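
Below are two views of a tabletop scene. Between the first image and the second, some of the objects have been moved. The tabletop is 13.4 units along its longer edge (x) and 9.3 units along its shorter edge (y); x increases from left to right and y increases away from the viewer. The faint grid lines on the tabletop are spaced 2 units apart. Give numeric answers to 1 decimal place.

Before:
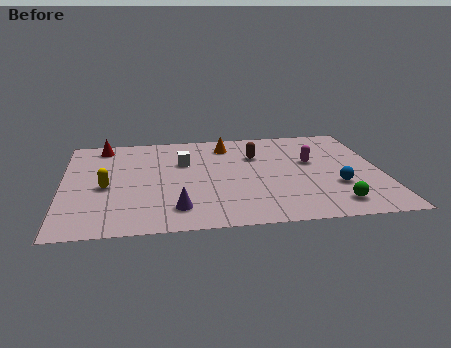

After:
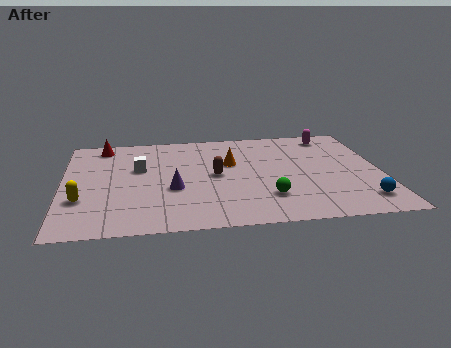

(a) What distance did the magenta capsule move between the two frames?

2.7

From (10.5, 5.5) to (11.5, 8.0), the magenta capsule covered √(1.0² + 2.5²) ≈ 2.7 units.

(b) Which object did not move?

the red cone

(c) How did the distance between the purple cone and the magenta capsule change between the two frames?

+1.3

Before: roughly 6.9 units apart; after: 8.2. That's 1.3 units further apart.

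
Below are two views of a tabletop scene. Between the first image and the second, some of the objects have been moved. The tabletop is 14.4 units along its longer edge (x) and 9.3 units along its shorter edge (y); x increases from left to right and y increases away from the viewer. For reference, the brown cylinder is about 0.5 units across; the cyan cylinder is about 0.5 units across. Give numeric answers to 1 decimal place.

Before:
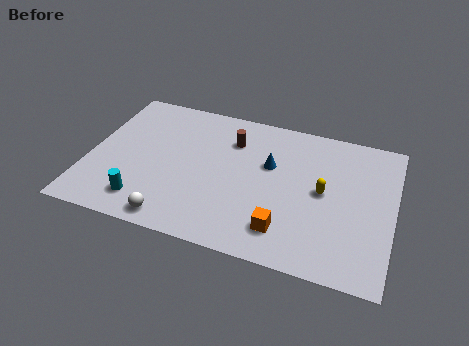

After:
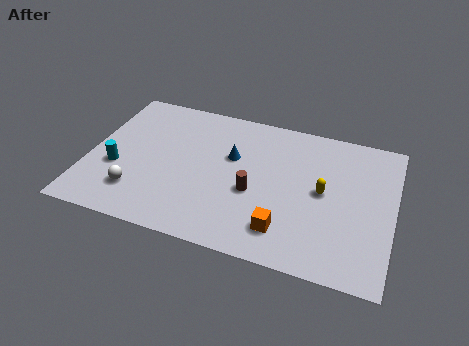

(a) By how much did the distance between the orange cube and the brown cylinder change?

-3.3

Before: roughly 5.8 units apart; after: 2.5. That's 3.3 units closer together.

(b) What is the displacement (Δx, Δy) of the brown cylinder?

(1.3, -3.1)

From the two frames, the brown cylinder sits at roughly (6.6, 6.9) before and (7.9, 3.8) after.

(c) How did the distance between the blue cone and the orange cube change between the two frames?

+0.8

The distance was about 4.0 in the first image and 4.8 in the second, so they moved 0.8 units further apart.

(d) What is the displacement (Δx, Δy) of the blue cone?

(-1.8, 0.0)

The blue cone was at about (8.5, 5.8) and moved to about (6.7, 5.8).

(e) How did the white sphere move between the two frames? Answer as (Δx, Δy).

(-1.9, 1.2)

From the two frames, the white sphere sits at roughly (4.4, 1.0) before and (2.5, 2.2) after.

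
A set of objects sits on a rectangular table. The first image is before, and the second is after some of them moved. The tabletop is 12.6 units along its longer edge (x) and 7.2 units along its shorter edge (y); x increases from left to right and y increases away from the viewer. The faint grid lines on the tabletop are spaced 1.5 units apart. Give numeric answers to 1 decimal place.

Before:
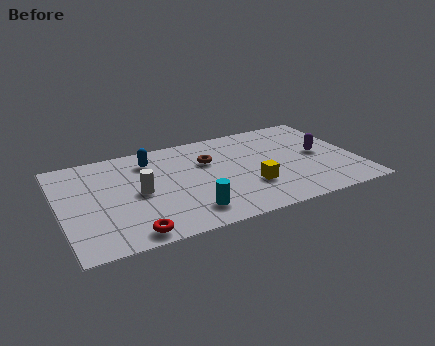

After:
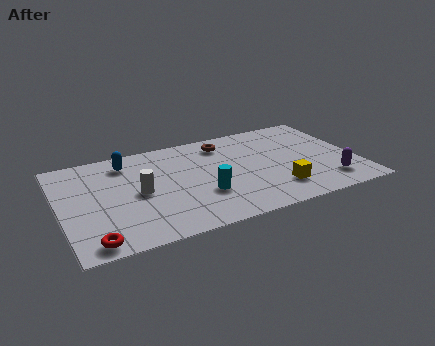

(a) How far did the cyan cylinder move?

1.2

The cyan cylinder was near (5.2, 1.4) before and (5.9, 2.4) after, so it travelled √(0.7² + 1.0²) ≈ 1.2 units.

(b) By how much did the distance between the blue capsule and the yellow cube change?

+2.1

Before: roughly 5.2 units apart; after: 7.3. That's 2.1 units further apart.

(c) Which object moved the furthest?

the purple capsule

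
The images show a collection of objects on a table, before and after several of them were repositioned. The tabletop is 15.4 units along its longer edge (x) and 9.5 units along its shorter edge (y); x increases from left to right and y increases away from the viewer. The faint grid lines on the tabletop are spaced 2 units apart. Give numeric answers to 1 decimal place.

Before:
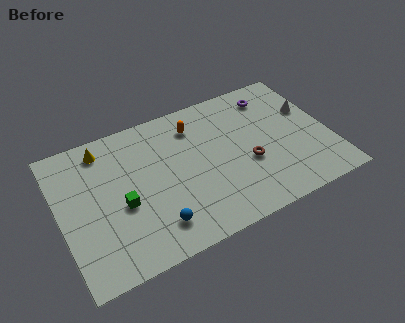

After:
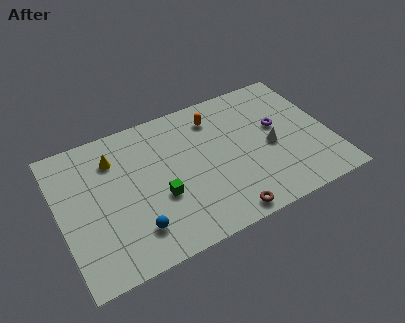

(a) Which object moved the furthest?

the brown torus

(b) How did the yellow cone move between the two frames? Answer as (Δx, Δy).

(0.5, -0.9)

From the two frames, the yellow cone sits at roughly (2.8, 8.1) before and (3.3, 7.2) after.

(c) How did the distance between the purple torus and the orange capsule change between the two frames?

-0.6

The distance was about 4.6 in the first image and 4.0 in the second, so they moved 0.6 units closer together.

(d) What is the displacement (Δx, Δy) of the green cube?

(2.1, -0.4)

The green cube was at about (3.4, 4.0) and moved to about (5.5, 3.6).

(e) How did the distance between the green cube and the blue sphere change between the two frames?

-0.4

They were about 2.6 units apart before and 2.2 after — 0.4 units closer together.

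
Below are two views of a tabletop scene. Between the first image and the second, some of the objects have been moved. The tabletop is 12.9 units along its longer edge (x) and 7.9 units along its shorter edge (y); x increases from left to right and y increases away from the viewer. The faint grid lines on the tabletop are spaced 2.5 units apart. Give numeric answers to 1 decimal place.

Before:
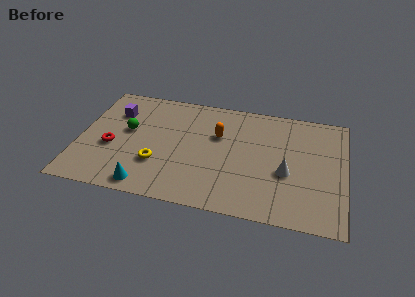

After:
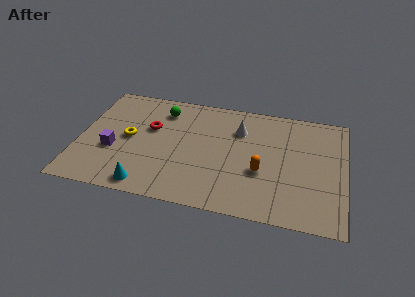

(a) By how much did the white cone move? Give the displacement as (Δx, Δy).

(-2.4, 2.5)

The white cone started near (10.1, 3.2) and ended near (7.7, 5.7).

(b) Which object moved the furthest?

the white cone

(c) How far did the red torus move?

2.5

The red torus was near (1.6, 3.2) before and (3.4, 4.9) after, so it travelled √(1.8² + 1.7²) ≈ 2.5 units.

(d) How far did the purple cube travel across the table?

2.7

The purple cube moved from about (1.6, 5.7) to (1.7, 3.0), a distance of √(0.1² + 2.7²) ≈ 2.7.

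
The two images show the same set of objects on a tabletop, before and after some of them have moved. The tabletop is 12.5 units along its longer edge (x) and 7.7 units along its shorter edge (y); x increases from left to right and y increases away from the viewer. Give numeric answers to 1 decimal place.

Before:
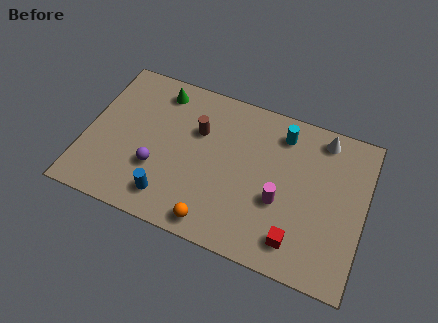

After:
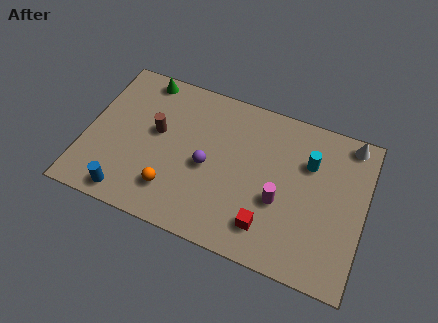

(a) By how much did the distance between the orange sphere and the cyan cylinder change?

+0.8

They were about 6.0 units apart before and 6.8 after — 0.8 units further apart.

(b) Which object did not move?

the magenta cylinder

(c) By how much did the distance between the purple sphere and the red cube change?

-3.0

Before: roughly 6.5 units apart; after: 3.5. That's 3.0 units closer together.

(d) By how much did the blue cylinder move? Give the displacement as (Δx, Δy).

(-1.8, -0.5)

From the two frames, the blue cylinder sits at roughly (4.0, 1.4) before and (2.2, 0.9) after.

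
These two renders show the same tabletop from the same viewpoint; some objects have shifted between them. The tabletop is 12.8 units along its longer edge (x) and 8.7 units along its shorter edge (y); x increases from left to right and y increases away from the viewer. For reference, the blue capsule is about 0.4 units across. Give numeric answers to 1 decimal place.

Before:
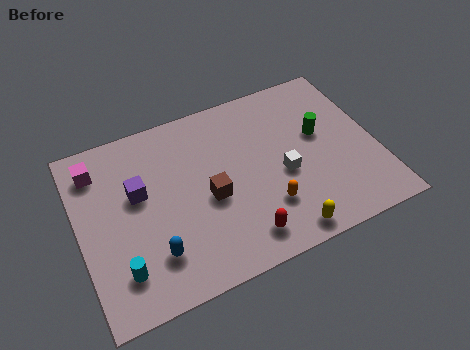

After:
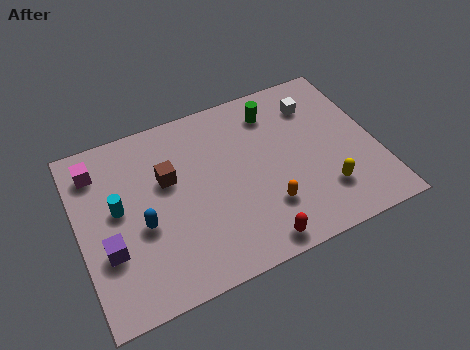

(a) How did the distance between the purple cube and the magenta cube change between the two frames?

+1.6

The distance was about 2.4 in the first image and 4.0 in the second, so they moved 1.6 units further apart.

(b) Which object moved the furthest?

the white cube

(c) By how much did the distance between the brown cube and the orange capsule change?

+2.2

The distance was about 2.7 in the first image and 4.9 in the second, so they moved 2.2 units further apart.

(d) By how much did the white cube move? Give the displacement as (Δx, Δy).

(1.8, 3.0)

The white cube was at about (8.7, 3.7) and moved to about (10.5, 6.7).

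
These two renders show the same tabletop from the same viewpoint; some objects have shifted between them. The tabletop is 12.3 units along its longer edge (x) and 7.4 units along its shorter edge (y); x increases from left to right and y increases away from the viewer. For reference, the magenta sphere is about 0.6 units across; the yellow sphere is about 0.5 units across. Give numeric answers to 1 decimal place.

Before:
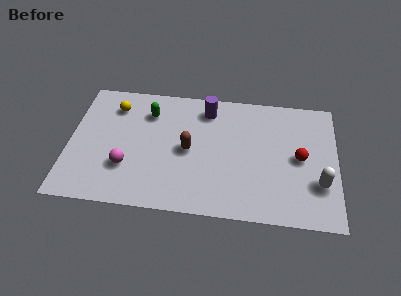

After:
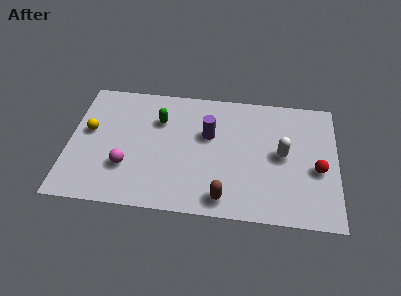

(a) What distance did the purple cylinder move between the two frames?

1.5

The purple cylinder was near (6.3, 6.1) before and (6.4, 4.6) after, so it travelled √(0.1² + 1.5²) ≈ 1.5 units.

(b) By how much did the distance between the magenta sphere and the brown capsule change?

+1.6

Before: roughly 3.1 units apart; after: 4.7. That's 1.6 units further apart.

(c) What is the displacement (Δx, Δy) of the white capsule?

(-1.7, 1.5)

The white capsule was at about (11.5, 2.3) and moved to about (9.8, 3.8).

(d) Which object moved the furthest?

the brown capsule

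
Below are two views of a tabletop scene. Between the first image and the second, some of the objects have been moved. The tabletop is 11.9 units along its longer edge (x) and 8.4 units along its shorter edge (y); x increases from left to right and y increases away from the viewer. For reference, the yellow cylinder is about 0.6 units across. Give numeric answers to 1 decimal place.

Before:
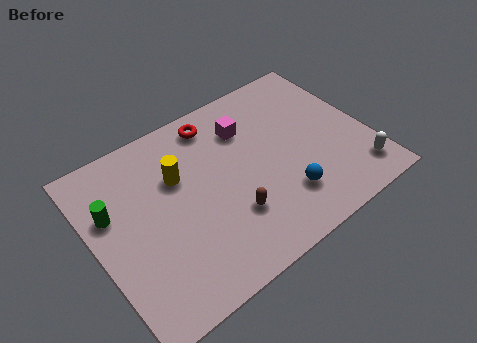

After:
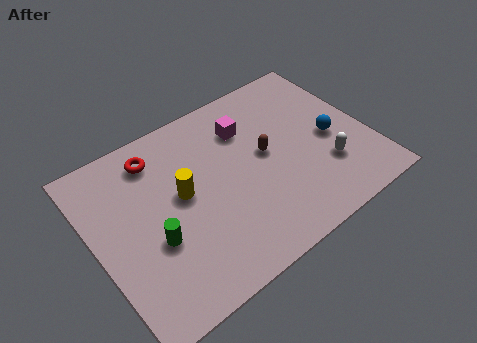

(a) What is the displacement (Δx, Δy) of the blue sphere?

(2.5, 1.7)

The blue sphere was at about (7.8, 2.1) and moved to about (10.3, 3.8).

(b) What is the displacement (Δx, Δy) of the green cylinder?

(1.4, -2.2)

The green cylinder was at about (0.9, 5.4) and moved to about (2.3, 3.2).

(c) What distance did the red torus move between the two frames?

2.7

The red torus was near (5.8, 7.2) before and (3.1, 6.9) after, so it travelled √(2.7² + 0.3²) ≈ 2.7 units.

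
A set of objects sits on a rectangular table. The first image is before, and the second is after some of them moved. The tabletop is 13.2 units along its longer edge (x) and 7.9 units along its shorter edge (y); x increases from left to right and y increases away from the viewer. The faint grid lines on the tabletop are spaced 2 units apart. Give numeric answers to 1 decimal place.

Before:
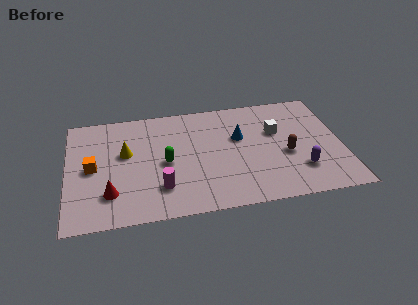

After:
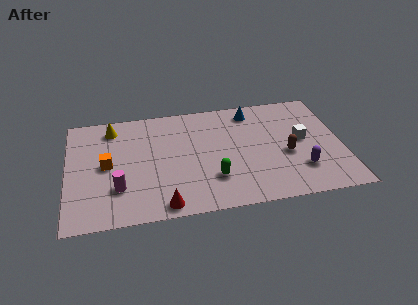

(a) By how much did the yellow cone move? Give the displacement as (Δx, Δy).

(-0.6, 1.9)

From the two frames, the yellow cone sits at roughly (2.8, 4.7) before and (2.2, 6.6) after.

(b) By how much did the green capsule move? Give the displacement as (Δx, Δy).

(2.2, -1.5)

The green capsule was at about (4.7, 3.7) and moved to about (6.9, 2.2).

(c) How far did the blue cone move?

1.9

The blue cone was near (8.3, 4.9) before and (9.0, 6.7) after, so it travelled √(0.7² + 1.8²) ≈ 1.9 units.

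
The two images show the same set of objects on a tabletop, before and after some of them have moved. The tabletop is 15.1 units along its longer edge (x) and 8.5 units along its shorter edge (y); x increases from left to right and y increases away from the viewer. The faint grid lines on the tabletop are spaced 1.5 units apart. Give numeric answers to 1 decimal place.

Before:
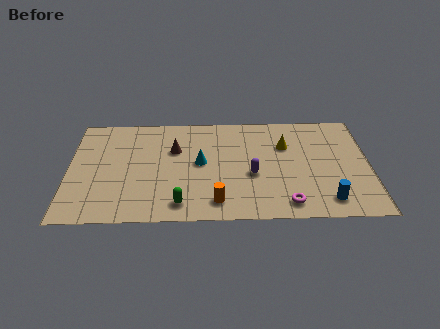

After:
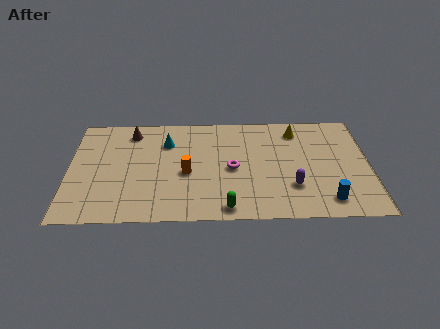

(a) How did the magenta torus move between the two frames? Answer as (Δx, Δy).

(-2.7, 2.8)

The magenta torus started near (10.9, 1.2) and ended near (8.2, 4.0).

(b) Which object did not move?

the blue cylinder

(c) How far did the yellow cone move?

1.3

From (10.9, 5.8) to (11.5, 7.0), the yellow cone covered √(0.6² + 1.2²) ≈ 1.3 units.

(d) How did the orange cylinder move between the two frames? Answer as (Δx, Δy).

(-1.5, 2.3)

The orange cylinder was at about (7.4, 1.4) and moved to about (5.9, 3.7).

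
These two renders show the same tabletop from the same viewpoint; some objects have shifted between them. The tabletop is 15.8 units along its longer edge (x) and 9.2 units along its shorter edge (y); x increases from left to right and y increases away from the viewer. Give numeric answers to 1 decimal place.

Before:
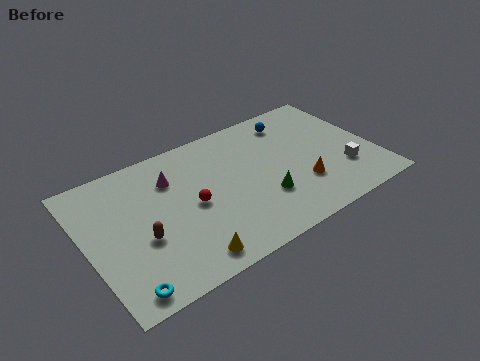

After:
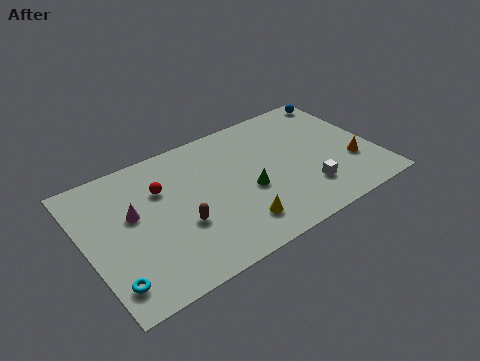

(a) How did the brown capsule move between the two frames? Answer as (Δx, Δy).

(2.1, -0.2)

From the two frames, the brown capsule sits at roughly (2.8, 3.6) before and (4.9, 3.4) after.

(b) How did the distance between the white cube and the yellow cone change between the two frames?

-5.2

The distance was about 9.2 in the first image and 4.0 in the second, so they moved 5.2 units closer together.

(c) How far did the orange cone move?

2.9

The orange cone moved from about (11.5, 2.8) to (14.4, 3.0), a distance of √(2.9² + 0.2²) ≈ 2.9.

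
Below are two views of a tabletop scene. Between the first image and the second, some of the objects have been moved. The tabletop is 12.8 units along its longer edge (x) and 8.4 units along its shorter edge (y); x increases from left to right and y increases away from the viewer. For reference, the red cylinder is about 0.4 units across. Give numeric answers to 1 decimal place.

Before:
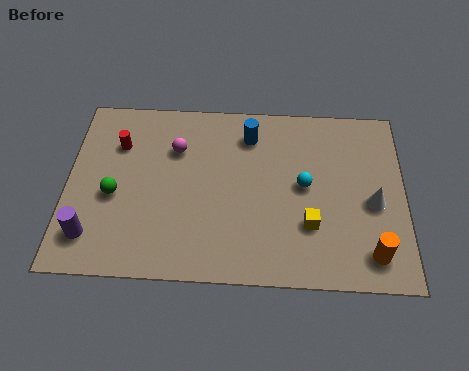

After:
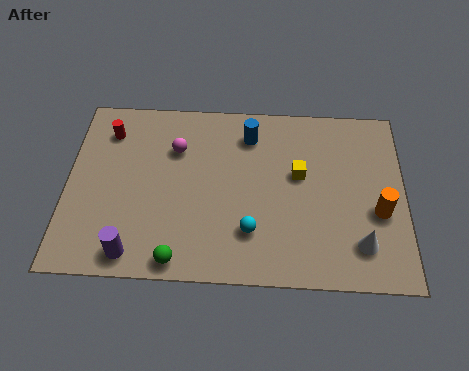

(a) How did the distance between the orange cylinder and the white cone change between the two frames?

-0.6

Before: roughly 2.3 units apart; after: 1.7. That's 0.6 units closer together.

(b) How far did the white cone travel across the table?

2.0

The white cone moved from about (11.6, 3.7) to (11.1, 1.8), a distance of √(0.5² + 1.9²) ≈ 2.0.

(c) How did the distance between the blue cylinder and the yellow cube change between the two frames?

-2.1

The distance was about 4.7 in the first image and 2.6 in the second, so they moved 2.1 units closer together.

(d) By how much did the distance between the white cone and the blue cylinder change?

+0.9

The distance was about 5.6 in the first image and 6.5 in the second, so they moved 0.9 units further apart.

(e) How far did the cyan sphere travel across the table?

3.0

The cyan sphere was near (9.0, 4.4) before and (7.0, 2.2) after, so it travelled √(2.0² + 2.2²) ≈ 3.0 units.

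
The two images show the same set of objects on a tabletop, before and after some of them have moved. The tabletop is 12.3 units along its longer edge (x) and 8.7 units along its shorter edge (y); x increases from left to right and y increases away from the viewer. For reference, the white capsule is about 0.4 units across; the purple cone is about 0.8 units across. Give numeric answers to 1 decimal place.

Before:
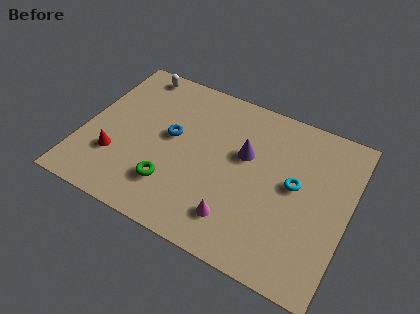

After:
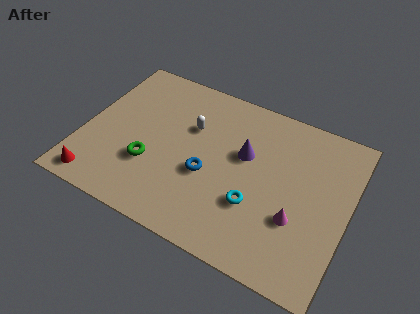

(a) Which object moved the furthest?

the white capsule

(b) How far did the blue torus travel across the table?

2.3

The blue torus moved from about (4.0, 4.8) to (5.9, 3.5), a distance of √(1.9² + 1.3²) ≈ 2.3.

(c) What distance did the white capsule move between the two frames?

3.7

The white capsule moved from about (1.8, 7.8) to (4.8, 5.7), a distance of √(3.0² + 2.1²) ≈ 3.7.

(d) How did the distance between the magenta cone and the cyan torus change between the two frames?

-1.8

Before: roughly 3.7 units apart; after: 1.9. That's 1.8 units closer together.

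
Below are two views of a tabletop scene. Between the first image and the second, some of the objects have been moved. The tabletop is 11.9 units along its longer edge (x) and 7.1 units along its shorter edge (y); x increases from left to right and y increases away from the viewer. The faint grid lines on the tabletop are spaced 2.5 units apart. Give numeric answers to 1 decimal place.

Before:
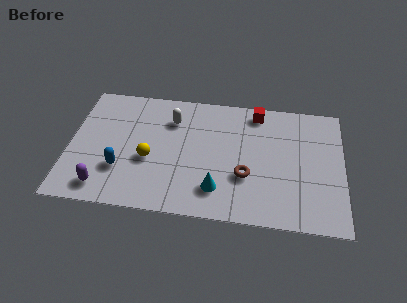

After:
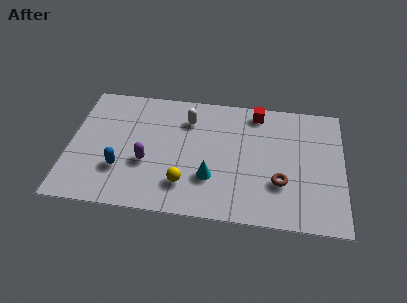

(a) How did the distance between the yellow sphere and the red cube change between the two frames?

-0.3

They were about 5.7 units apart before and 5.4 after — 0.3 units closer together.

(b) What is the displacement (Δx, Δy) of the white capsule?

(0.7, 0.1)

From the two frames, the white capsule sits at roughly (4.4, 5.3) before and (5.1, 5.4) after.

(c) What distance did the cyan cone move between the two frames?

0.7

The cyan cone was near (6.5, 1.6) before and (6.2, 2.2) after, so it travelled √(0.3² + 0.6²) ≈ 0.7 units.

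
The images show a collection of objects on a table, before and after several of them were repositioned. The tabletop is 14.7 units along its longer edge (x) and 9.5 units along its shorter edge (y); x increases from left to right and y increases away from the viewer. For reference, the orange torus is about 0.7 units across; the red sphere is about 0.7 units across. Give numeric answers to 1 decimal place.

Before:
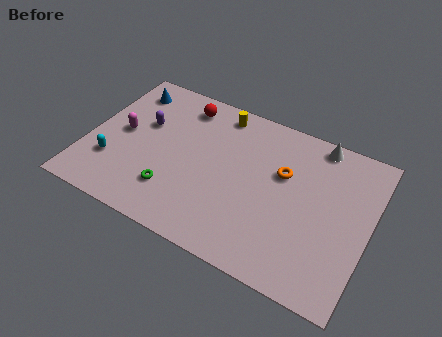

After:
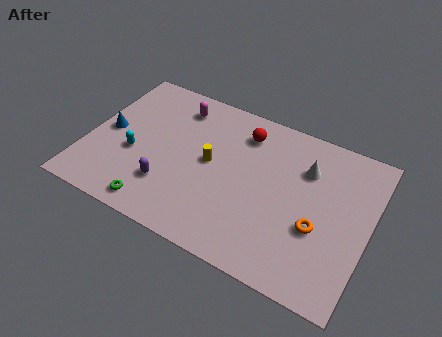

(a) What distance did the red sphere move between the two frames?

3.3

The red sphere was near (4.5, 8.0) before and (7.8, 7.6) after, so it travelled √(3.3² + 0.4²) ≈ 3.3 units.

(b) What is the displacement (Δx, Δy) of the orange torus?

(2.1, -2.4)

The orange torus was at about (10.1, 6.0) and moved to about (12.2, 3.6).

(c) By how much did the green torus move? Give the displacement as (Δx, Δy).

(-0.7, -1.3)

The green torus started near (4.8, 2.4) and ended near (4.1, 1.1).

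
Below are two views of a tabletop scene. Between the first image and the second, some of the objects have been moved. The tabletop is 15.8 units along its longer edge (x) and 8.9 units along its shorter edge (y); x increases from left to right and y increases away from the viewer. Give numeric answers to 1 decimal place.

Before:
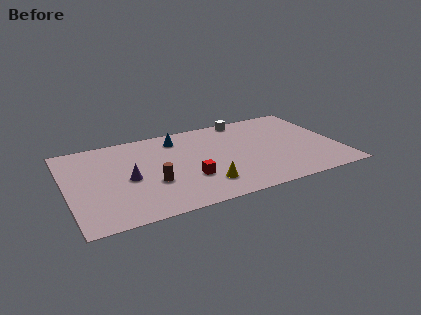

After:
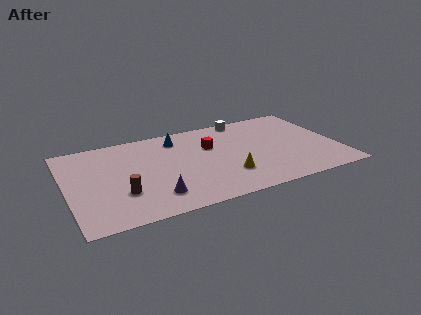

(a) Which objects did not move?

the white cube and the blue cone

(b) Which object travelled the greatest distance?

the red cube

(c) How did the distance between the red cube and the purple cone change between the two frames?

+1.8

Before: roughly 3.6 units apart; after: 5.4. That's 1.8 units further apart.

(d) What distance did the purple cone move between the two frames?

2.6

The purple cone was near (3.5, 4.1) before and (4.8, 1.9) after, so it travelled √(1.3² + 2.2²) ≈ 2.6 units.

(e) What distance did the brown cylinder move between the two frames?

1.8

The brown cylinder was near (4.8, 3.2) before and (3.0, 2.8) after, so it travelled √(1.8² + 0.4²) ≈ 1.8 units.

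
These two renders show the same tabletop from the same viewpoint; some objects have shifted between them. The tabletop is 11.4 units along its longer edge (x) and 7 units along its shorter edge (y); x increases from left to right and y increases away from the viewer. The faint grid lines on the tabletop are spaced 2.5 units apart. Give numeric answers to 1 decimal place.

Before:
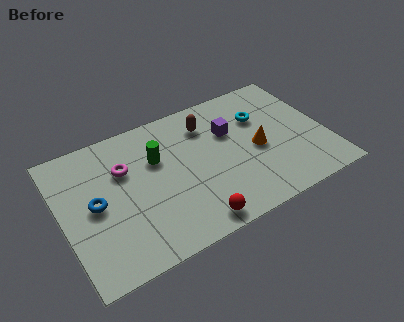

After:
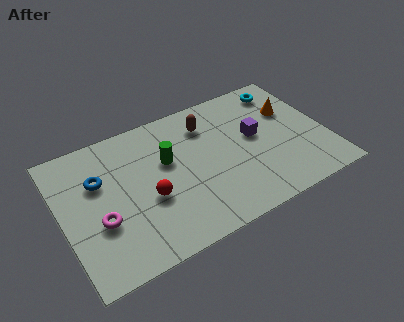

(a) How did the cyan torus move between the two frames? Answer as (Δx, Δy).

(1.2, 1.1)

The cyan torus was at about (8.8, 4.8) and moved to about (10.0, 5.9).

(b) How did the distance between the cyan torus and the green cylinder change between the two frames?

+1.0

They were about 4.6 units apart before and 5.6 after — 1.0 units further apart.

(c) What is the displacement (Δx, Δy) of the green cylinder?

(0.4, -0.3)

The green cylinder started near (4.2, 4.6) and ended near (4.6, 4.3).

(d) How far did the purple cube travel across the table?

1.2

The purple cube was near (7.4, 4.6) before and (8.4, 3.9) after, so it travelled √(1.0² + 0.7²) ≈ 1.2 units.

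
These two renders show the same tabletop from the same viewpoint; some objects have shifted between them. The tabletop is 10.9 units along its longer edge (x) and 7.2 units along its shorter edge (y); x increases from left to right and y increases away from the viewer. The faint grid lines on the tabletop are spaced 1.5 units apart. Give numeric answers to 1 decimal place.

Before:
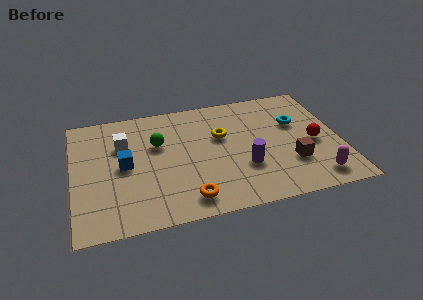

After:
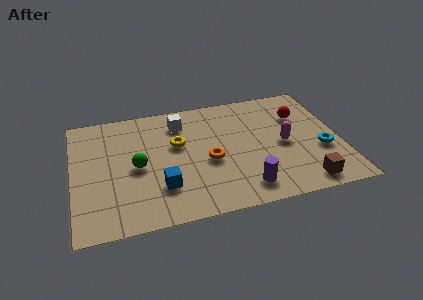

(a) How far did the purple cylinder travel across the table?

1.2

The purple cylinder moved from about (6.9, 2.4) to (6.8, 1.2), a distance of √(0.1² + 1.2²) ≈ 1.2.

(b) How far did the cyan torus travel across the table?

2.1

The cyan torus was near (9.2, 4.6) before and (10.1, 2.7) after, so it travelled √(0.9² + 1.9²) ≈ 2.1 units.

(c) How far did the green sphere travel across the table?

1.5

The green sphere was near (3.5, 4.6) before and (2.6, 3.4) after, so it travelled √(0.9² + 1.2²) ≈ 1.5 units.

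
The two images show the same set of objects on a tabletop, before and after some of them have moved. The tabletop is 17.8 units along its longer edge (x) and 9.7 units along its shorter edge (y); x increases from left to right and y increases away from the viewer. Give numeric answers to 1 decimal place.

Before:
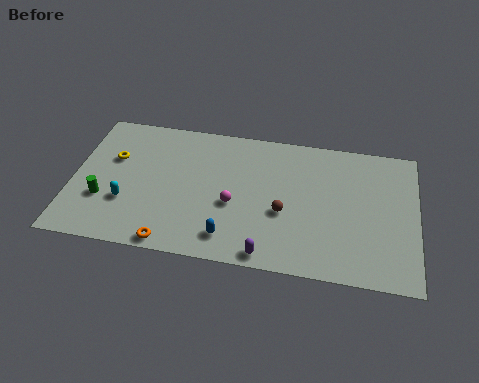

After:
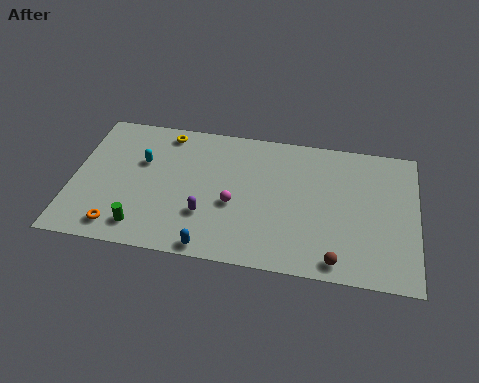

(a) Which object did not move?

the magenta sphere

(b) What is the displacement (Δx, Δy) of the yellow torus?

(2.6, 2.3)

The yellow torus started near (2.0, 6.2) and ended near (4.6, 8.5).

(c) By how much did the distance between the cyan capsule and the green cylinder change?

+3.4

They were about 1.2 units apart before and 4.6 after — 3.4 units further apart.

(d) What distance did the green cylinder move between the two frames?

2.6

The green cylinder moved from about (1.7, 3.2) to (3.8, 1.6), a distance of √(2.1² + 1.6²) ≈ 2.6.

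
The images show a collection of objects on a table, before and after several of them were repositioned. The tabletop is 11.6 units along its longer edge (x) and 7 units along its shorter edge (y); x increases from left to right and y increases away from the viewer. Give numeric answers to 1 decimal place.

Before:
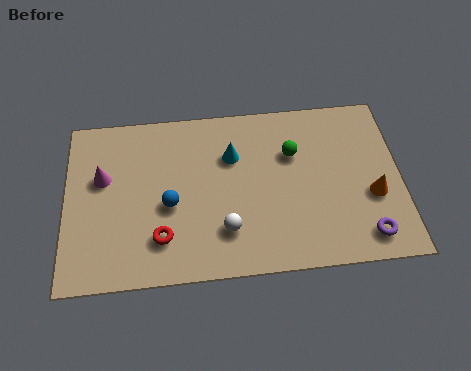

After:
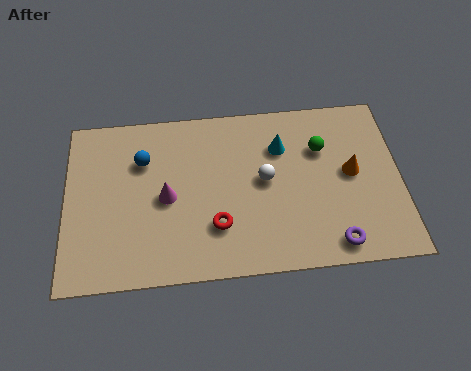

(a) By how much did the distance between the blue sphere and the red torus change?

+2.5

The distance was about 1.3 in the first image and 3.8 in the second, so they moved 2.5 units further apart.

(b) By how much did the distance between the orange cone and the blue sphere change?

+0.3

Before: roughly 7.0 units apart; after: 7.3. That's 0.3 units further apart.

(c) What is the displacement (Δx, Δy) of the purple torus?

(-1.1, -0.2)

From the two frames, the purple torus sits at roughly (10.3, 1.1) before and (9.2, 0.9) after.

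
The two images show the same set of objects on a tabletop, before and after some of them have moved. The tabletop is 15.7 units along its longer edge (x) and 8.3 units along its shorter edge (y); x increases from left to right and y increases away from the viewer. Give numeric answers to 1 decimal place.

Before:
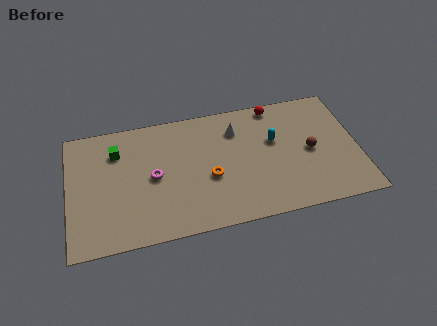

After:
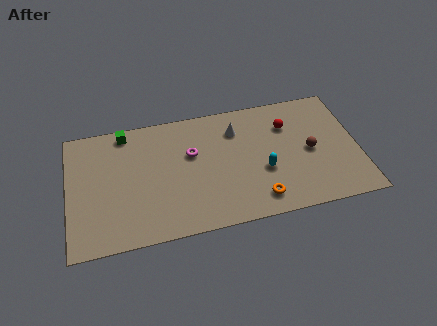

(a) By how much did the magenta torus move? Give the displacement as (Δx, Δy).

(2.1, 1.1)

The magenta torus was at about (4.6, 4.1) and moved to about (6.7, 5.2).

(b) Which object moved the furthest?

the orange torus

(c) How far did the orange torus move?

3.2

From (7.6, 3.4) to (10.1, 1.4), the orange torus covered √(2.5² + 2.0²) ≈ 3.2 units.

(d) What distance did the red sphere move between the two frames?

1.6

The red sphere was near (11.4, 7.5) before and (12.0, 6.0) after, so it travelled √(0.6² + 1.5²) ≈ 1.6 units.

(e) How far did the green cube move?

1.3

The green cube was near (2.7, 6.2) before and (3.2, 7.4) after, so it travelled √(0.5² + 1.2²) ≈ 1.3 units.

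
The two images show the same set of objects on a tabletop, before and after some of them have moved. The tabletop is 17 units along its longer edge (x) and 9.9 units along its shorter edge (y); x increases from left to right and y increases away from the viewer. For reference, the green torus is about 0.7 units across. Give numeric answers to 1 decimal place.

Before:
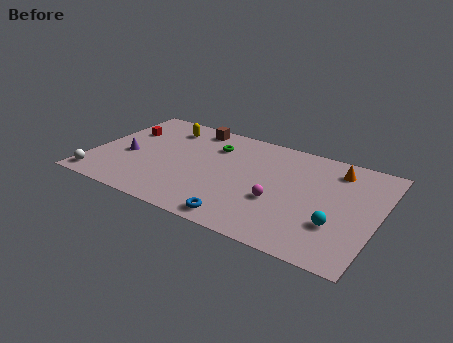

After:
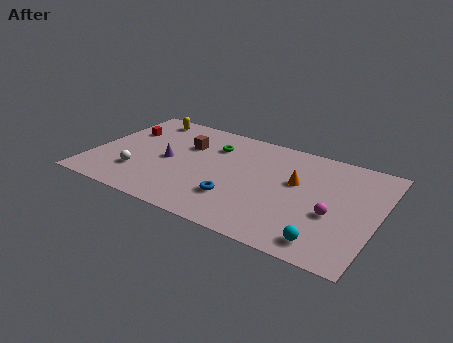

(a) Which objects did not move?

the green torus and the red cube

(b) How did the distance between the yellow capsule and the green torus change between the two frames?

+1.5

The distance was about 3.2 in the first image and 4.7 in the second, so they moved 1.5 units further apart.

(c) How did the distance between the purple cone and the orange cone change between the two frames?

-5.0

Before: roughly 12.7 units apart; after: 7.7. That's 5.0 units closer together.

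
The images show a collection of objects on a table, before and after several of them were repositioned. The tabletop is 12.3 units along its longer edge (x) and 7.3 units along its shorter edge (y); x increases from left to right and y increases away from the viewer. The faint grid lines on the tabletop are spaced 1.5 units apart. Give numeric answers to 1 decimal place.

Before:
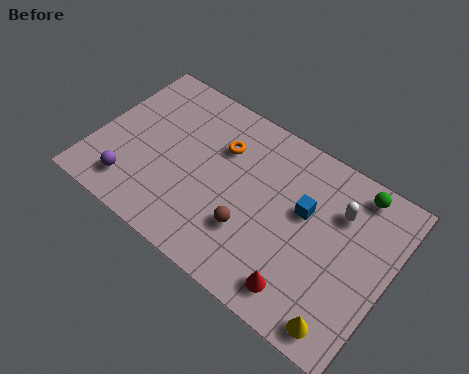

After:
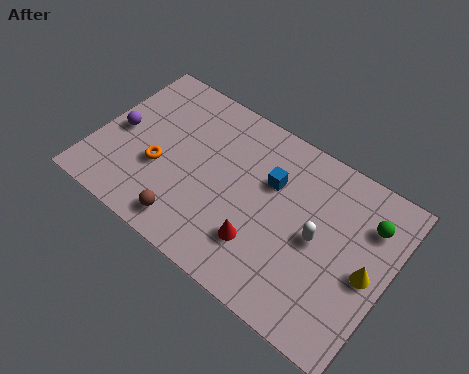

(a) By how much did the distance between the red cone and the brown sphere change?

+0.4

They were about 2.6 units apart before and 3.0 after — 0.4 units further apart.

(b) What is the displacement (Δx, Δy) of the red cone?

(-1.9, 0.8)

The red cone started near (9.2, 1.2) and ended near (7.3, 2.0).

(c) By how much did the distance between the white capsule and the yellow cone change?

-2.3

They were about 4.4 units apart before and 2.1 after — 2.3 units closer together.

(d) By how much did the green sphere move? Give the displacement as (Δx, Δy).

(0.7, -1.0)

From the two frames, the green sphere sits at roughly (10.5, 6.4) before and (11.2, 5.4) after.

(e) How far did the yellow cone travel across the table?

2.5

The yellow cone moved from about (11.0, 0.9) to (11.5, 3.4), a distance of √(0.5² + 2.5²) ≈ 2.5.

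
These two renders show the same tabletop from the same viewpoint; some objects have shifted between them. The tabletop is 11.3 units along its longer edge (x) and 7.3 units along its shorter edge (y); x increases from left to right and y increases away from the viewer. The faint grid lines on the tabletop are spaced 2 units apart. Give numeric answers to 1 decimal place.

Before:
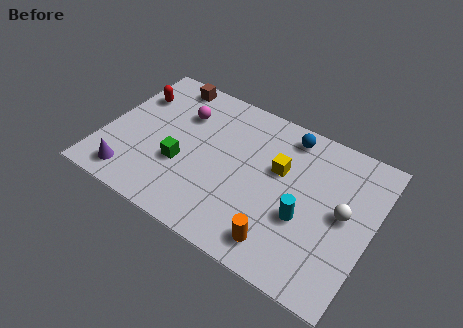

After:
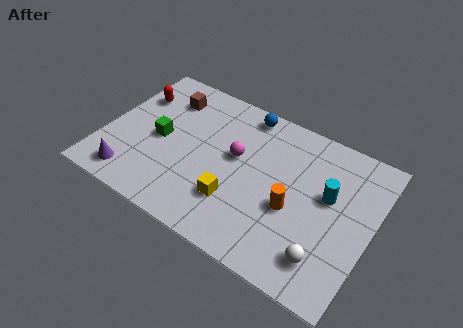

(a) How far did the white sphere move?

2.3

The white sphere moved from about (10.1, 3.8) to (9.7, 1.5), a distance of √(0.4² + 2.3²) ≈ 2.3.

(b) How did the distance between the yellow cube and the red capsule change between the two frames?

-0.6

Before: roughly 6.4 units apart; after: 5.8. That's 0.6 units closer together.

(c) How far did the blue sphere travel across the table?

1.9

The blue sphere moved from about (7.4, 6.3) to (5.5, 6.5), a distance of √(1.9² + 0.2²) ≈ 1.9.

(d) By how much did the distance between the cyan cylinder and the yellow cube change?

+2.1

Before: roughly 2.1 units apart; after: 4.2. That's 2.1 units further apart.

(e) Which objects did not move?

the red capsule and the purple cone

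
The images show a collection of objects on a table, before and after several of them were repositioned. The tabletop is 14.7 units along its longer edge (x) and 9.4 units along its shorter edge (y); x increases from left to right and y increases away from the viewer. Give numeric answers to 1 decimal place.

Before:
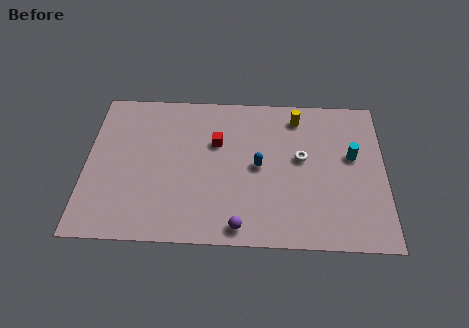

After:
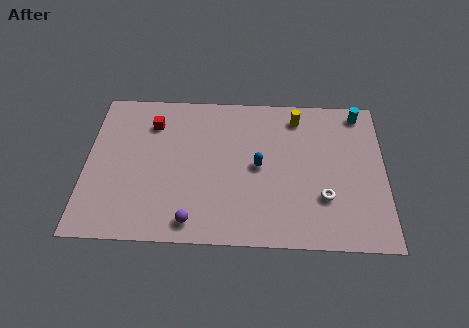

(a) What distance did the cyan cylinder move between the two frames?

2.8

From (13.1, 5.5) to (13.5, 8.3), the cyan cylinder covered √(0.4² + 2.8²) ≈ 2.8 units.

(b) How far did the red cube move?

3.4

The red cube moved from about (6.4, 6.1) to (3.2, 7.2), a distance of √(3.2² + 1.1²) ≈ 3.4.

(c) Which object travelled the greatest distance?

the red cube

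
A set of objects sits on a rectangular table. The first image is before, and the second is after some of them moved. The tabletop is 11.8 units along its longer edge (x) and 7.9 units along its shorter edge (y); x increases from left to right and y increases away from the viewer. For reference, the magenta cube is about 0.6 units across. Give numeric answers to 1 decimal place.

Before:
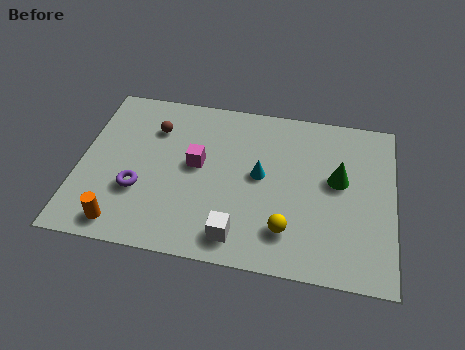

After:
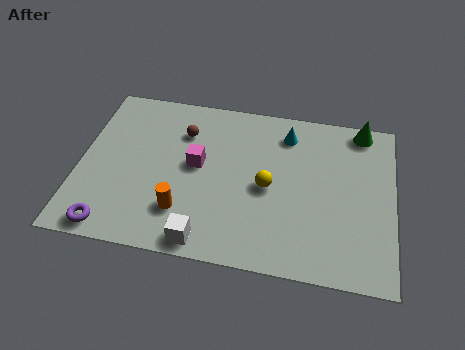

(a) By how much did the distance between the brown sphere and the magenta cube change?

-0.7

They were about 2.3 units apart before and 1.6 after — 0.7 units closer together.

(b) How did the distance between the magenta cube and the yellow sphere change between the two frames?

-1.5

The distance was about 4.3 in the first image and 2.8 in the second, so they moved 1.5 units closer together.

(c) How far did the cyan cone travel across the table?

2.4

From (6.8, 4.2) to (7.7, 6.4), the cyan cone covered √(0.9² + 2.2²) ≈ 2.4 units.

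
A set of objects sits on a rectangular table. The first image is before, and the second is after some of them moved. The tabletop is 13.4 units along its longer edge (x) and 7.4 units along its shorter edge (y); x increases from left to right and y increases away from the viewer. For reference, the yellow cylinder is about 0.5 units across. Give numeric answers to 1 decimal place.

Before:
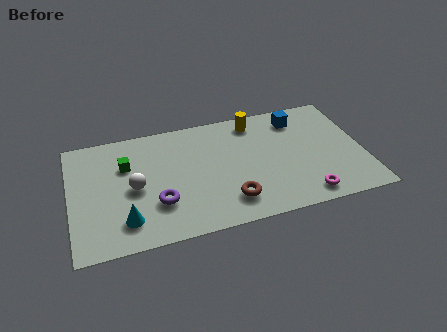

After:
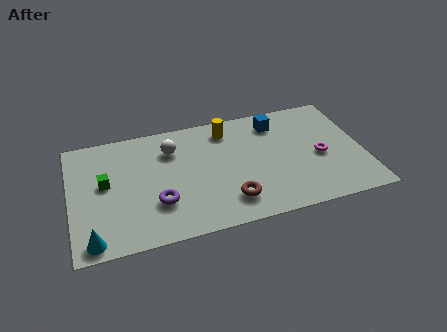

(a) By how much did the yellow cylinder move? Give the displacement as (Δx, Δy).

(-1.3, -0.2)

The yellow cylinder was at about (8.6, 6.3) and moved to about (7.3, 6.1).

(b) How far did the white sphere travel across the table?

2.7

The white sphere was near (2.9, 3.5) before and (4.7, 5.5) after, so it travelled √(1.8² + 2.0²) ≈ 2.7 units.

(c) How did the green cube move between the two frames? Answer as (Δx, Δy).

(-1.0, -0.9)

The green cube was at about (2.6, 5.0) and moved to about (1.6, 4.1).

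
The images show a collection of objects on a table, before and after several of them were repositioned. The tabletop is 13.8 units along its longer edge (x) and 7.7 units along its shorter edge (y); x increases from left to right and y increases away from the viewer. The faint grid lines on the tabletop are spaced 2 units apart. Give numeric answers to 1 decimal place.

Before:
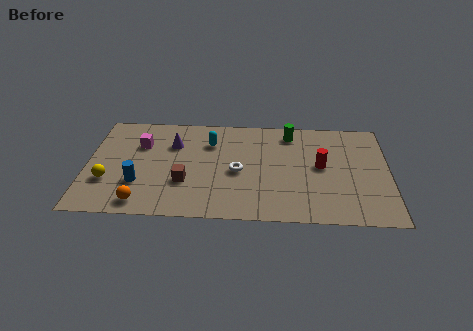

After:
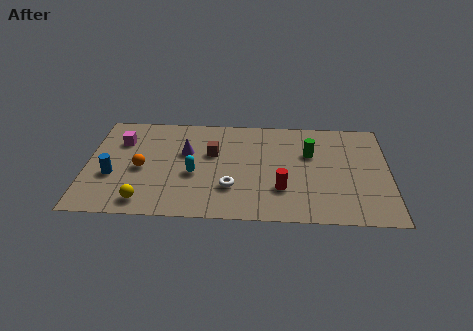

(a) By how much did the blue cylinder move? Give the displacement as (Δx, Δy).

(-1.2, 0.5)

The blue cylinder was at about (2.4, 2.4) and moved to about (1.2, 2.9).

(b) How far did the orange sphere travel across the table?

2.5

The orange sphere moved from about (2.6, 1.0) to (2.5, 3.5), a distance of √(0.1² + 2.5²) ≈ 2.5.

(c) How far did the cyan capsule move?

2.5

The cyan capsule was near (5.6, 5.6) before and (4.9, 3.2) after, so it travelled √(0.7² + 2.4²) ≈ 2.5 units.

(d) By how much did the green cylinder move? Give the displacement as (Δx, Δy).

(0.9, -1.5)

The green cylinder was at about (9.3, 6.5) and moved to about (10.2, 5.0).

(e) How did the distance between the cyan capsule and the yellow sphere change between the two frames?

-2.5

They were about 5.5 units apart before and 3.0 after — 2.5 units closer together.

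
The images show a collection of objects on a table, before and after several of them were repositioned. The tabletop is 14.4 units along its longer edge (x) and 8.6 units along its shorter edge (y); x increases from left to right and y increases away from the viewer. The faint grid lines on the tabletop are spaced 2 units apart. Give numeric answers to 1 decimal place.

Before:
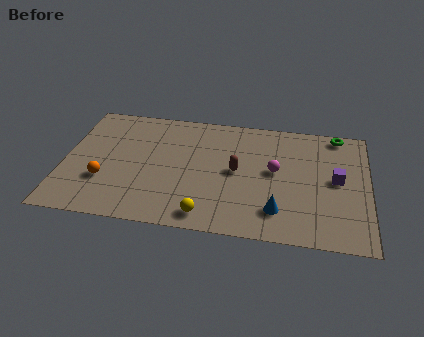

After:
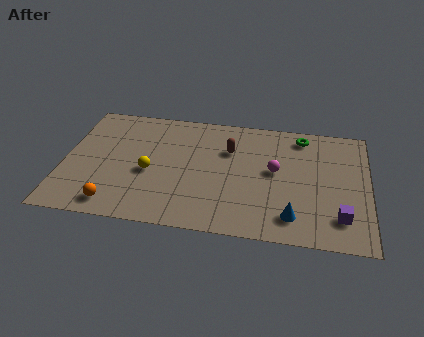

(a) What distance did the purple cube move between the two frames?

2.6

From (12.9, 4.5) to (13.1, 1.9), the purple cube covered √(0.2² + 2.6²) ≈ 2.6 units.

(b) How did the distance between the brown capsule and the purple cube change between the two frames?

+1.9

Before: roughly 4.7 units apart; after: 6.6. That's 1.9 units further apart.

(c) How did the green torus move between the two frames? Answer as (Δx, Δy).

(-1.7, -0.4)

The green torus started near (12.9, 7.8) and ended near (11.2, 7.4).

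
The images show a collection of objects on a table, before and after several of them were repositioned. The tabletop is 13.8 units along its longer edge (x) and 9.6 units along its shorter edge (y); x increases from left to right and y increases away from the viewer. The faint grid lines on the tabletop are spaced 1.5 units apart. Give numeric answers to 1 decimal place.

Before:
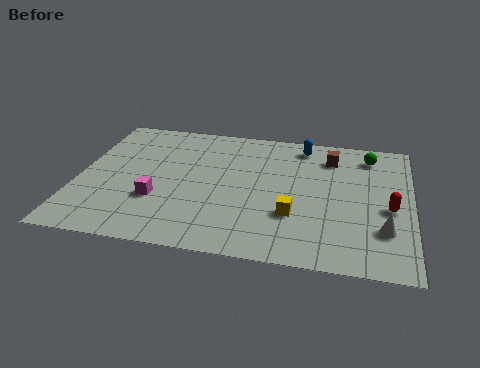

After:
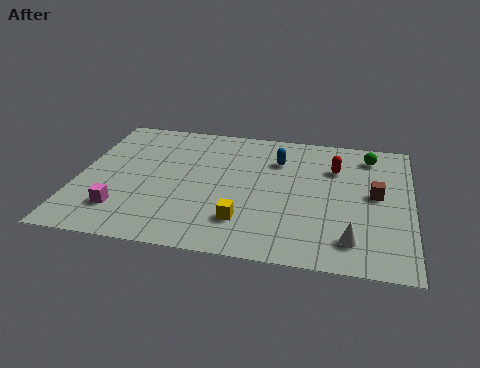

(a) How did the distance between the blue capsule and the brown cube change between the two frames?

+3.1

The distance was about 1.4 in the first image and 4.5 in the second, so they moved 3.1 units further apart.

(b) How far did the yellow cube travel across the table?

2.2

The yellow cube was near (9.0, 3.1) before and (7.0, 2.3) after, so it travelled √(2.0² + 0.8²) ≈ 2.2 units.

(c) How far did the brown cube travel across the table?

3.1

From (10.4, 7.6) to (12.3, 5.1), the brown cube covered √(1.9² + 2.5²) ≈ 3.1 units.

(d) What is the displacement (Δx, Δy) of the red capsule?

(-2.3, 2.6)

From the two frames, the red capsule sits at roughly (12.9, 4.2) before and (10.6, 6.8) after.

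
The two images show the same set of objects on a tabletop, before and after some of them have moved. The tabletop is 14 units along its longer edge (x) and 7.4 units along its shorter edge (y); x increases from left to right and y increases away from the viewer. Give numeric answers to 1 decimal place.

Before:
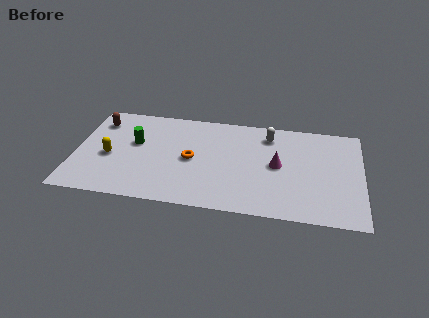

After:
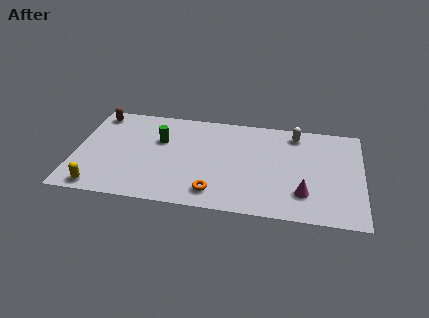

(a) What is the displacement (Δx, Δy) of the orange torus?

(1.2, -2.3)

The orange torus was at about (5.7, 3.6) and moved to about (6.9, 1.3).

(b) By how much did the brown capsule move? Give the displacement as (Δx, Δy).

(-0.1, 0.6)

From the two frames, the brown capsule sits at roughly (1.0, 5.8) before and (0.9, 6.4) after.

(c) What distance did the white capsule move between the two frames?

1.3

The white capsule moved from about (9.4, 6.0) to (10.7, 6.3), a distance of √(1.3² + 0.3²) ≈ 1.3.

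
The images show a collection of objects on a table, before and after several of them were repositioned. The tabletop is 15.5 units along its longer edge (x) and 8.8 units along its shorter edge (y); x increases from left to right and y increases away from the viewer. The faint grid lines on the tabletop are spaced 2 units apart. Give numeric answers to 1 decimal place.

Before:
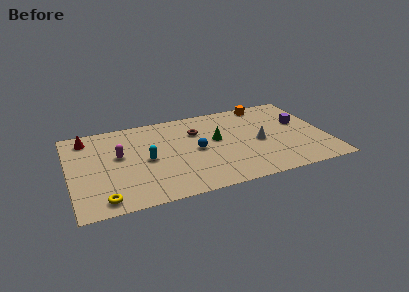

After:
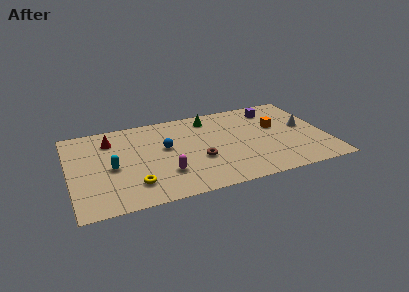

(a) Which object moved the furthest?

the magenta capsule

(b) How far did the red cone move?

1.5

From (1.2, 7.4) to (2.6, 6.8), the red cone covered √(1.4² + 0.6²) ≈ 1.5 units.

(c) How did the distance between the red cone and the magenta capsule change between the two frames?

+2.3

They were about 2.9 units apart before and 5.2 after — 2.3 units further apart.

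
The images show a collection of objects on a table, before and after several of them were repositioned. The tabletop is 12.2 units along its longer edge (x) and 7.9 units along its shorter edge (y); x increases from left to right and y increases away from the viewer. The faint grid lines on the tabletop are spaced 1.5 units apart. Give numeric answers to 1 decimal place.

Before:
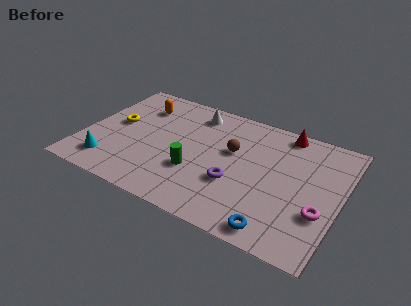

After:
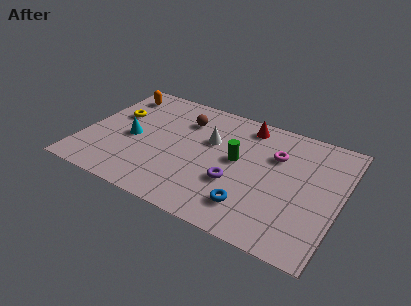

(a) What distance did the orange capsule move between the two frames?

1.3

The orange capsule moved from about (2.3, 6.0) to (1.1, 6.5), a distance of √(1.2² + 0.5²) ≈ 1.3.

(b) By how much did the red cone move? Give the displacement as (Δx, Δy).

(-1.8, -0.3)

From the two frames, the red cone sits at roughly (9.2, 7.1) before and (7.4, 6.8) after.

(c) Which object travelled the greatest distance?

the magenta torus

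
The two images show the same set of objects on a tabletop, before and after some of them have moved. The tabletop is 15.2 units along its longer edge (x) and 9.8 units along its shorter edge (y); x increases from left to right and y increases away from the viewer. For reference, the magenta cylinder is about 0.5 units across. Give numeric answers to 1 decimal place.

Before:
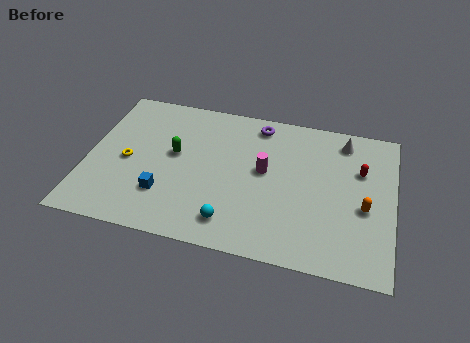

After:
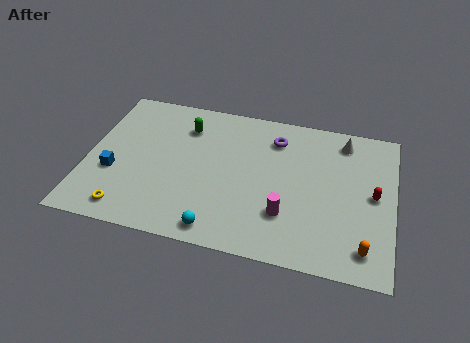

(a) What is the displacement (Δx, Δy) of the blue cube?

(-2.6, 0.9)

The blue cube started near (4.0, 2.7) and ended near (1.4, 3.6).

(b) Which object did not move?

the white cone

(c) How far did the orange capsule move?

2.5

The orange capsule moved from about (13.8, 4.1) to (13.9, 1.6), a distance of √(0.1² + 2.5²) ≈ 2.5.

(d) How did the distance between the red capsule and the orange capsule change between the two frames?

+1.0

The distance was about 2.4 in the first image and 3.4 in the second, so they moved 1.0 units further apart.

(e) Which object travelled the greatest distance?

the yellow torus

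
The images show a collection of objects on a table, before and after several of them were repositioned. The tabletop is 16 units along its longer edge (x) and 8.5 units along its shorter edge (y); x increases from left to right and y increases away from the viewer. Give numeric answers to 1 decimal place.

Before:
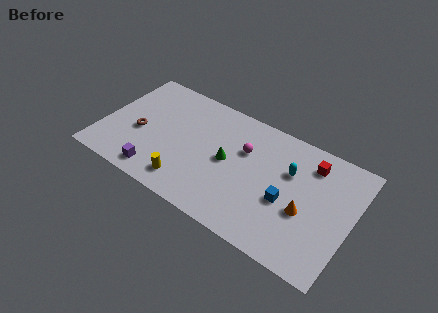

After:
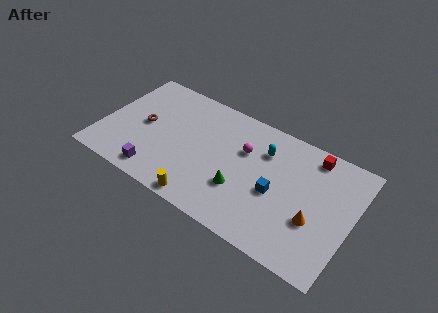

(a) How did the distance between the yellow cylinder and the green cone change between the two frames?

-0.7

They were about 3.6 units apart before and 2.9 after — 0.7 units closer together.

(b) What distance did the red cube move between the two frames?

0.6

From (13.1, 6.8) to (13.1, 7.4), the red cube covered √(0.0² + 0.6²) ≈ 0.6 units.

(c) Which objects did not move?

the purple cube and the magenta sphere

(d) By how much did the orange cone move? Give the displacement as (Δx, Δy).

(0.6, -0.3)

From the two frames, the orange cone sits at roughly (13.2, 3.4) before and (13.8, 3.1) after.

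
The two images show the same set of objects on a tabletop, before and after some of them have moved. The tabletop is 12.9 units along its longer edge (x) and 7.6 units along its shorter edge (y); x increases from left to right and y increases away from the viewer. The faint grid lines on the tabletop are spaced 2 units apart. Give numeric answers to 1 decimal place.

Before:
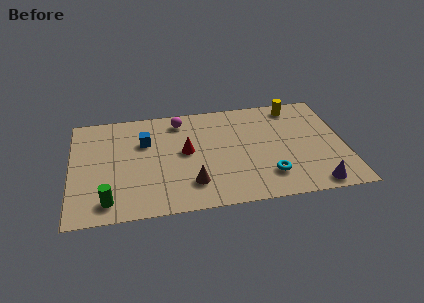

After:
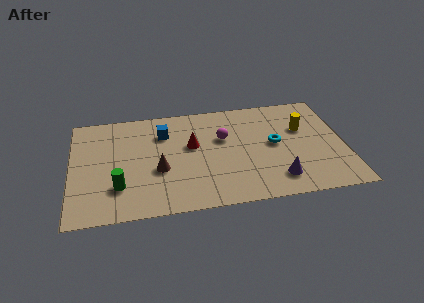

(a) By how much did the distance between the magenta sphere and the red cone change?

-0.8

They were about 2.3 units apart before and 1.5 after — 0.8 units closer together.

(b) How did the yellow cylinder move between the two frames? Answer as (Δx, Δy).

(0.3, -1.7)

The yellow cylinder started near (10.7, 6.6) and ended near (11.0, 4.9).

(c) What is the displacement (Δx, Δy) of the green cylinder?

(0.5, 0.9)

From the two frames, the green cylinder sits at roughly (1.7, 1.2) before and (2.2, 2.1) after.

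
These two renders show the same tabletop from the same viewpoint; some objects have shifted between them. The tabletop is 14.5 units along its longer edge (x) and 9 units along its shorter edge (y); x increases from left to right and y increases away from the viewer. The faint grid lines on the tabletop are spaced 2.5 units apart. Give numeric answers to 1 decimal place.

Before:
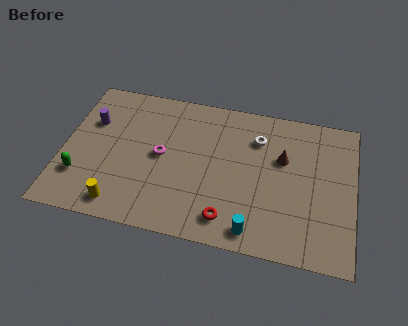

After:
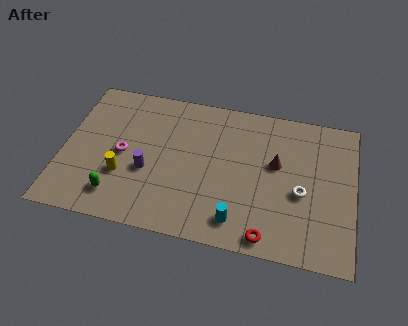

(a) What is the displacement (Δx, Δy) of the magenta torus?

(-1.9, -0.3)

The magenta torus started near (4.9, 4.6) and ended near (3.0, 4.3).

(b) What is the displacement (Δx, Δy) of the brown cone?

(-0.3, -0.4)

From the two frames, the brown cone sits at roughly (10.9, 5.7) before and (10.6, 5.3) after.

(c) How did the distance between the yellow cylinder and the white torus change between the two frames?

+0.3

The distance was about 8.5 in the first image and 8.8 in the second, so they moved 0.3 units further apart.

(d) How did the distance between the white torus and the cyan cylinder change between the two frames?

-1.8

They were about 5.6 units apart before and 3.8 after — 1.8 units closer together.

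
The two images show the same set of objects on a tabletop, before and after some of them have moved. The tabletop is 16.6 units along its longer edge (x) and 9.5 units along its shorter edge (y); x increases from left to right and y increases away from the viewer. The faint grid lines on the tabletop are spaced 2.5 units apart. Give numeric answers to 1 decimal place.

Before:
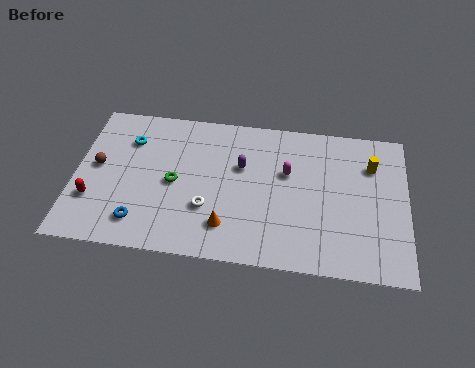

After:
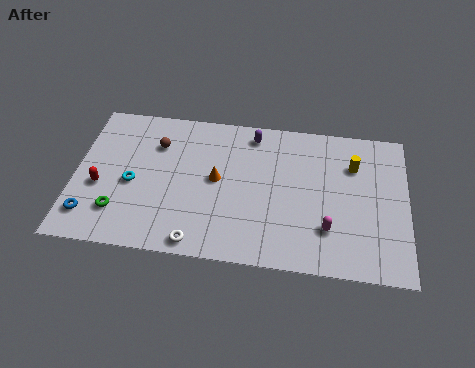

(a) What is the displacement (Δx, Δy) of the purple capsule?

(0.5, 2.2)

From the two frames, the purple capsule sits at roughly (8.3, 6.0) before and (8.8, 8.2) after.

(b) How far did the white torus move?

2.2

The white torus was near (6.7, 3.1) before and (6.3, 0.9) after, so it travelled √(0.4² + 2.2²) ≈ 2.2 units.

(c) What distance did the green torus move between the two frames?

3.5

The green torus was near (5.0, 4.5) before and (2.3, 2.3) after, so it travelled √(2.7² + 2.2²) ≈ 3.5 units.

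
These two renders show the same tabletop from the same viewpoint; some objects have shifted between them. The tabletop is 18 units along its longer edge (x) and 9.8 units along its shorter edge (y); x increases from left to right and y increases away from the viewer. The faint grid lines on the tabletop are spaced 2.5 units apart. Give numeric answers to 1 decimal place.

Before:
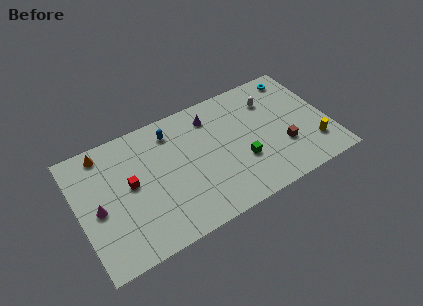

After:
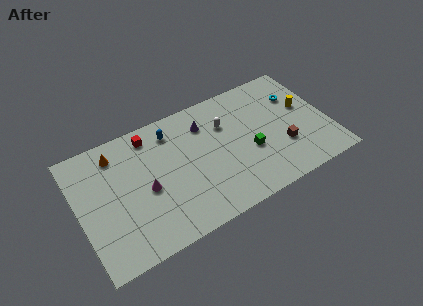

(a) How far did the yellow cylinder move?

3.3

The yellow cylinder moved from about (16.6, 2.4) to (16.5, 5.7), a distance of √(0.1² + 3.3²) ≈ 3.3.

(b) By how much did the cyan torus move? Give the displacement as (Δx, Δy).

(-0.2, -1.6)

The cyan torus was at about (16.3, 8.5) and moved to about (16.1, 6.9).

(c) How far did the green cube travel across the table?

0.9

The green cube moved from about (11.5, 3.4) to (12.2, 3.9), a distance of √(0.7² + 0.5²) ≈ 0.9.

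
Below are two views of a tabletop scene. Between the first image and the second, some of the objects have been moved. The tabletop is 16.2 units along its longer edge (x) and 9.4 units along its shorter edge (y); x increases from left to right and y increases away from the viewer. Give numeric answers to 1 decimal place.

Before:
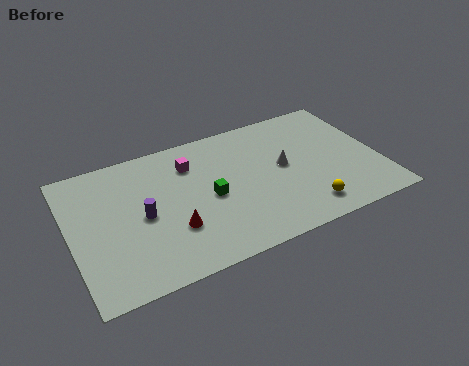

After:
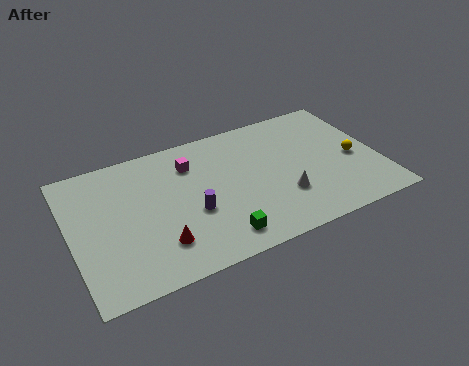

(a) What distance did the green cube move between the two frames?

2.9

From (7.2, 4.4) to (7.3, 1.5), the green cube covered √(0.1² + 2.9²) ≈ 2.9 units.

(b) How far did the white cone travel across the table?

2.1

The white cone moved from about (11.2, 5.0) to (10.9, 2.9), a distance of √(0.3² + 2.1²) ≈ 2.1.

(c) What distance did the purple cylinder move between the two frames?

2.6

The purple cylinder was near (3.7, 4.5) before and (6.2, 3.7) after, so it travelled √(2.5² + 0.8²) ≈ 2.6 units.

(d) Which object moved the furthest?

the yellow sphere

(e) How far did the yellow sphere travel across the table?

4.0

The yellow sphere moved from about (11.9, 1.6) to (14.9, 4.2), a distance of √(3.0² + 2.6²) ≈ 4.0.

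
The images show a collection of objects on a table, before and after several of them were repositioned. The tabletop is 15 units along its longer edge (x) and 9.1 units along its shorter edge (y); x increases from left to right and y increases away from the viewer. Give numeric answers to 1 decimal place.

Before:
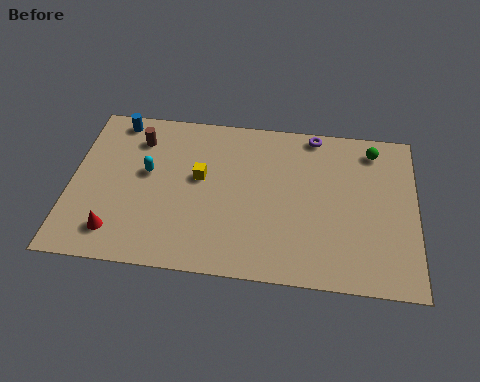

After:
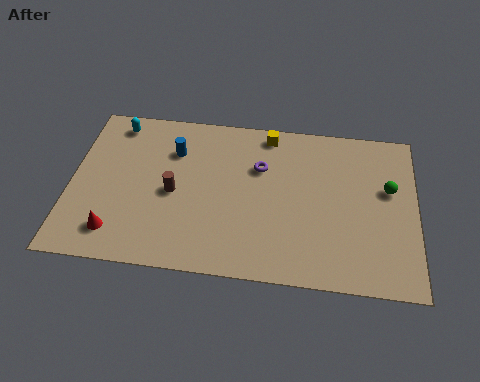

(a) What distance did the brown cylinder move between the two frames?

3.4

From (2.8, 7.1) to (4.5, 4.2), the brown cylinder covered √(1.7² + 2.9²) ≈ 3.4 units.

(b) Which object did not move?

the red cone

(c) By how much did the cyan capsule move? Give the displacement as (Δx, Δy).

(-1.5, 2.7)

From the two frames, the cyan capsule sits at roughly (3.3, 5.2) before and (1.8, 7.9) after.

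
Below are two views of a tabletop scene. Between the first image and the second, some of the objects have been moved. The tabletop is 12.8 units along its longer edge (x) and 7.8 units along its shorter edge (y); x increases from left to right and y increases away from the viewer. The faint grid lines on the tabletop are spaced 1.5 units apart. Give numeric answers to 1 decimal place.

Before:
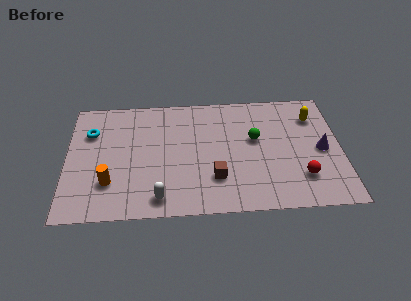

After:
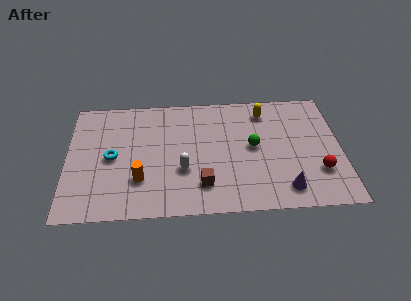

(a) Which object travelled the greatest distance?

the purple cone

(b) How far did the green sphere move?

0.5

The green sphere was near (8.8, 4.6) before and (8.7, 4.1) after, so it travelled √(0.1² + 0.5²) ≈ 0.5 units.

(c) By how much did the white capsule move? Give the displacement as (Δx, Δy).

(1.1, 1.7)

The white capsule was at about (4.3, 1.1) and moved to about (5.4, 2.8).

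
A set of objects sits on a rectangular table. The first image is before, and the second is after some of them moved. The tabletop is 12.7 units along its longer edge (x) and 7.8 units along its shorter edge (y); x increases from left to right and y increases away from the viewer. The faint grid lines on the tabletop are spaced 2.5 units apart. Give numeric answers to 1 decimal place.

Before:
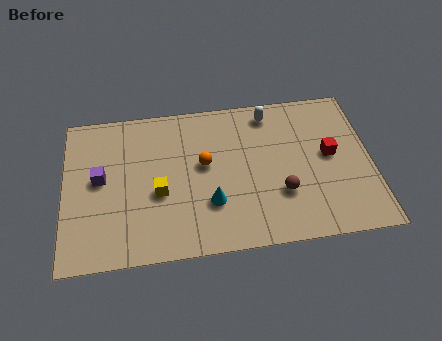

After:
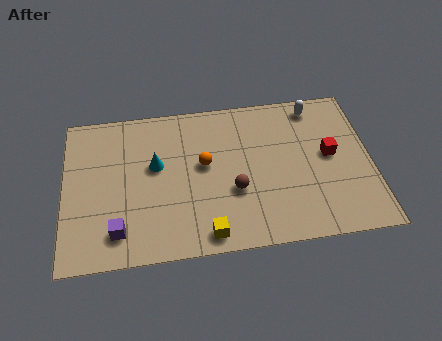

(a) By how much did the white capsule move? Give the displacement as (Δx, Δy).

(1.9, 0.1)

The white capsule was at about (8.6, 6.7) and moved to about (10.5, 6.8).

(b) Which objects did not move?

the orange sphere and the red cube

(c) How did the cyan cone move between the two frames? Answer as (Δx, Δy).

(-2.2, 2.2)

The cyan cone started near (6.0, 2.4) and ended near (3.8, 4.6).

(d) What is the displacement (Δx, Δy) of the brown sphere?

(-1.9, 0.4)

From the two frames, the brown sphere sits at roughly (8.9, 2.5) before and (7.0, 2.9) after.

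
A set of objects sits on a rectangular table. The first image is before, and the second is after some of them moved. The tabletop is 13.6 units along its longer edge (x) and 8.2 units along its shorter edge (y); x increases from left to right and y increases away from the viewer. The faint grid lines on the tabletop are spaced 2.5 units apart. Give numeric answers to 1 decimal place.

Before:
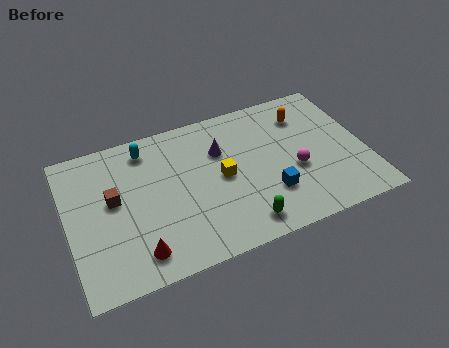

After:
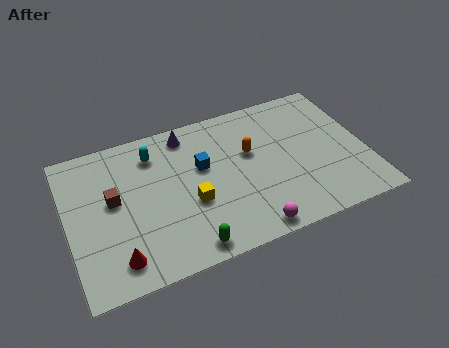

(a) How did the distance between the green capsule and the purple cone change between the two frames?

+1.8

They were about 4.4 units apart before and 6.2 after — 1.8 units further apart.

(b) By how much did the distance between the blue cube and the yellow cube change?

-0.7

They were about 2.6 units apart before and 1.9 after — 0.7 units closer together.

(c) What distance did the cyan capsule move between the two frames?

0.5

From (3.8, 6.9) to (4.1, 6.5), the cyan capsule covered √(0.3² + 0.4²) ≈ 0.5 units.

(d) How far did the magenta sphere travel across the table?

3.5

The magenta sphere was near (10.3, 3.3) before and (7.9, 0.8) after, so it travelled √(2.4² + 2.5²) ≈ 3.5 units.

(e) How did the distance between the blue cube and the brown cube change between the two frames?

-3.1

They were about 7.2 units apart before and 4.1 after — 3.1 units closer together.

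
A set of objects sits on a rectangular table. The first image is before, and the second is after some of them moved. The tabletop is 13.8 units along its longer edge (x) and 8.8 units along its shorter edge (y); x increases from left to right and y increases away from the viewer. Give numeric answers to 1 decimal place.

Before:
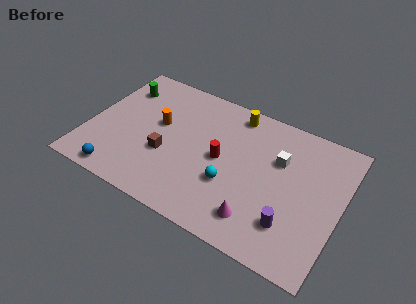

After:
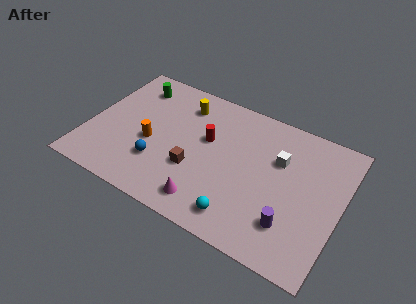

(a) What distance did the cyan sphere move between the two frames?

1.9

The cyan sphere was near (8.0, 3.1) before and (8.8, 1.4) after, so it travelled √(0.8² + 1.7²) ≈ 1.9 units.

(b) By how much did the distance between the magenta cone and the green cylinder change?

-2.2

They were about 9.8 units apart before and 7.6 after — 2.2 units closer together.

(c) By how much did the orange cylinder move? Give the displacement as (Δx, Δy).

(-0.2, -1.4)

The orange cylinder was at about (3.7, 5.1) and moved to about (3.5, 3.7).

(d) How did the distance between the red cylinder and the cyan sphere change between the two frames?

+3.1

They were about 1.5 units apart before and 4.6 after — 3.1 units further apart.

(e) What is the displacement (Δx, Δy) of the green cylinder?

(0.7, 0.4)

From the two frames, the green cylinder sits at roughly (1.3, 6.7) before and (2.0, 7.1) after.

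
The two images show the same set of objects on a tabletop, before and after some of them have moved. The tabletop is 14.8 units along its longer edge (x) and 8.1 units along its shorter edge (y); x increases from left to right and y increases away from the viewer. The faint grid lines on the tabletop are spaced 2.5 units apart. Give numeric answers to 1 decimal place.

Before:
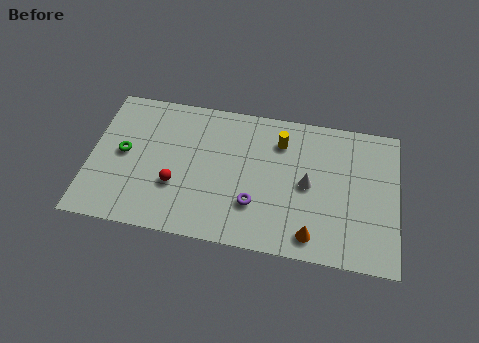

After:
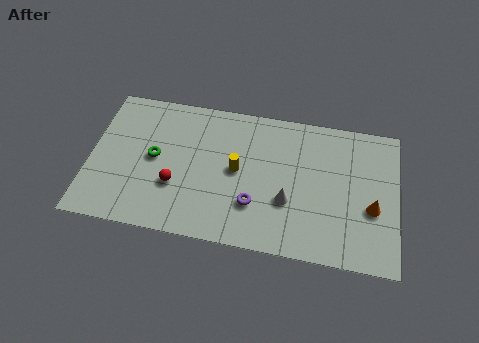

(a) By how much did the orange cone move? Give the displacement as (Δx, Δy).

(2.8, 2.0)

The orange cone was at about (10.8, 1.2) and moved to about (13.6, 3.2).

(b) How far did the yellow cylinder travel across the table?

2.8

The yellow cylinder moved from about (9.1, 6.2) to (7.1, 4.2), a distance of √(2.0² + 2.0²) ≈ 2.8.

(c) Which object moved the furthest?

the orange cone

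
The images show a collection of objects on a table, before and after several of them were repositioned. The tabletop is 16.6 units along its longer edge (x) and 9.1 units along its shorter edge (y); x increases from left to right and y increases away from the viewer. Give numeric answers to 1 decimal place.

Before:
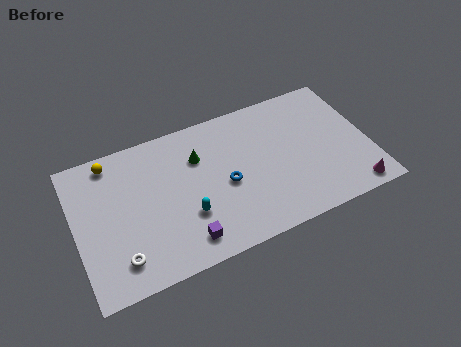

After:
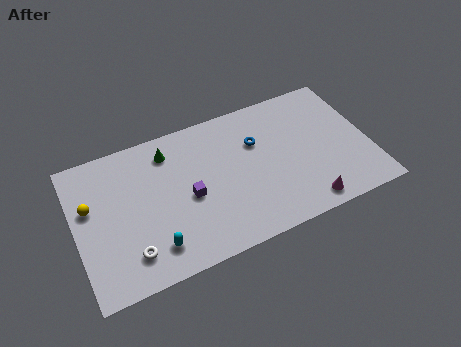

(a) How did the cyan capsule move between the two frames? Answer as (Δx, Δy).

(-2.0, -1.2)

The cyan capsule was at about (6.1, 3.0) and moved to about (4.1, 1.8).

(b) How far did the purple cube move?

2.6

From (5.8, 1.5) to (6.3, 4.1), the purple cube covered √(0.5² + 2.6²) ≈ 2.6 units.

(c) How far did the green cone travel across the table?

1.9

From (7.1, 6.4) to (5.5, 7.4), the green cone covered √(1.6² + 1.0²) ≈ 1.9 units.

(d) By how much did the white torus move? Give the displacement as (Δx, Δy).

(0.6, 0.1)

From the two frames, the white torus sits at roughly (2.2, 1.8) before and (2.8, 1.9) after.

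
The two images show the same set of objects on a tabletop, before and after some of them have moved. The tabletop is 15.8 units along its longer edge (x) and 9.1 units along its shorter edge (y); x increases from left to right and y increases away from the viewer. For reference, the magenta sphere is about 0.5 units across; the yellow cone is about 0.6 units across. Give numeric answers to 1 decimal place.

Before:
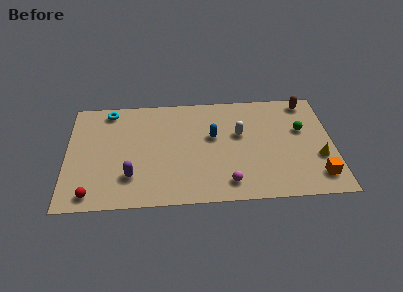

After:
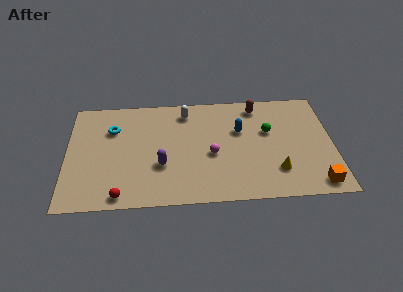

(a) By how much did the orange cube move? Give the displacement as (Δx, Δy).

(-0.1, -0.6)

The orange cube started near (14.8, 1.7) and ended near (14.7, 1.1).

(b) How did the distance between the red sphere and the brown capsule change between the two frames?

-3.9

The distance was about 14.6 in the first image and 10.7 in the second, so they moved 3.9 units closer together.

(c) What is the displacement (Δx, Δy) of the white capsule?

(-3.2, 2.1)

From the two frames, the white capsule sits at roughly (10.3, 5.5) before and (7.1, 7.6) after.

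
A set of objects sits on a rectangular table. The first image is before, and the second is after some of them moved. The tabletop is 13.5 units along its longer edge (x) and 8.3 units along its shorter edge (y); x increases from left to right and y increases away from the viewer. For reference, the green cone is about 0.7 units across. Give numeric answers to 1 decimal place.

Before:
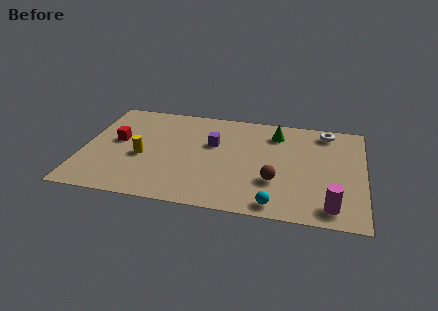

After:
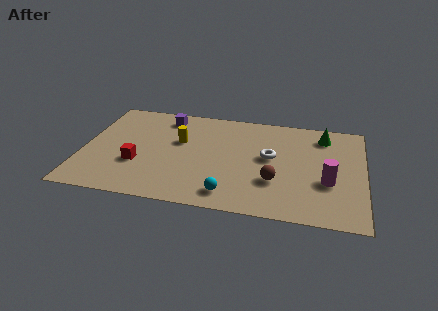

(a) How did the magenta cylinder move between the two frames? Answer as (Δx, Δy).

(-0.2, 1.9)

The magenta cylinder was at about (12.0, 1.2) and moved to about (11.8, 3.1).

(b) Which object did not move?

the brown sphere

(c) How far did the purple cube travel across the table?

3.0

The purple cube moved from about (6.2, 5.2) to (3.8, 7.0), a distance of √(2.4² + 1.8²) ≈ 3.0.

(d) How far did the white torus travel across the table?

3.7

From (11.6, 7.2) to (9.0, 4.6), the white torus covered √(2.6² + 2.6²) ≈ 3.7 units.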